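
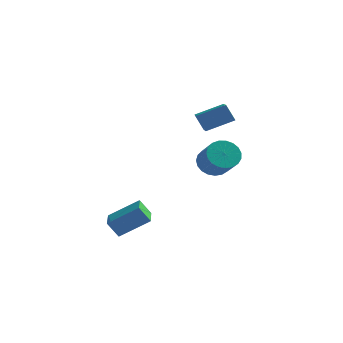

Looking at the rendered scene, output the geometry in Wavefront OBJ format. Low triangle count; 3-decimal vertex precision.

v -4.04 -1.653 -4.315
v -4.7 -1.764 -3.319
v -4.521 -0.156 -4.467
v -5.18 -0.267 -3.47
v -2.36 -0.993 -3.13
v -3.019 -1.104 -2.133
v -2.84 0.504 -3.281
v -3.5 0.393 -2.285
v -1.175 3.416 3.636
v -0.487 1.588 4.352
v 0.3 4.251 4.351
v 0.988 2.424 5.067
v -0.568 3.236 2.593
v 0.12 1.409 3.309
v 0.907 4.072 3.308
v 1.595 2.244 4.024
v 0.144 2.881 0.233
v 0.752 3.694 0.504
v 1.703 2.571 1.738
v 1.096 1.759 1.467
v 0.422 3.728 0.789
v 1.373 2.605 2.023
v 0.045 3.615 0.977
v 0.996 2.493 2.211
v -0.315 3.376 1.037
v 0.636 2.254 2.271
v -0.596 3.051 0.958
v 0.355 1.929 2.192
v -0.749 2.697 0.753
v 0.202 1.574 1.987
v -0.747 2.374 0.459
v 0.204 1.252 1.693
v -0.591 2.14 0.125
v 0.36 1.017 1.359
v -0.308 2.033 -0.189
v 0.643 0.911 1.044
v 0.053 2.073 -0.431
v 1.004 0.951 0.803
v 0.43 2.253 -0.558
v 1.381 1.131 0.676
v 0.758 2.541 -0.549
v 1.709 1.419 0.685
v 0.979 2.889 -0.404
v 1.93 1.766 0.83
v 1.057 3.235 -0.149
v 2.008 2.112 1.085
v 0.976 3.519 0.172
v 1.927 2.397 1.406
f 2 4 1
f 5 2 1
f 1 4 3
f 3 5 1
f 2 8 4
f 6 2 5
f 6 8 2
f 4 8 3
f 7 5 3
f 3 8 7
f 7 6 5
f 8 6 7
f 10 12 9
f 13 10 9
f 9 12 11
f 11 13 9
f 10 16 12
f 14 10 13
f 14 16 10
f 12 16 11
f 15 13 11
f 11 16 15
f 15 14 13
f 16 14 15
f 18 17 21
f 18 21 19
f 19 21 22
f 19 22 20
f 21 17 23
f 21 23 22
f 22 23 24
f 22 24 20
f 23 17 25
f 23 25 24
f 24 25 26
f 24 26 20
f 25 17 27
f 25 27 26
f 26 27 28
f 26 28 20
f 27 17 29
f 27 29 28
f 28 29 30
f 28 30 20
f 29 17 31
f 29 31 30
f 30 31 32
f 30 32 20
f 31 17 33
f 31 33 32
f 32 33 34
f 32 34 20
f 33 17 35
f 33 35 34
f 34 35 36
f 34 36 20
f 35 17 37
f 35 37 36
f 36 37 38
f 36 38 20
f 37 17 39
f 37 39 38
f 38 39 40
f 38 40 20
f 39 17 41
f 39 41 40
f 40 41 42
f 40 42 20
f 41 17 43
f 41 43 42
f 42 43 44
f 42 44 20
f 43 17 45
f 43 45 44
f 44 45 46
f 44 46 20
f 45 17 47
f 45 47 46
f 46 47 48
f 46 48 20
f 47 17 18
f 47 18 48
f 48 18 19
f 48 19 20



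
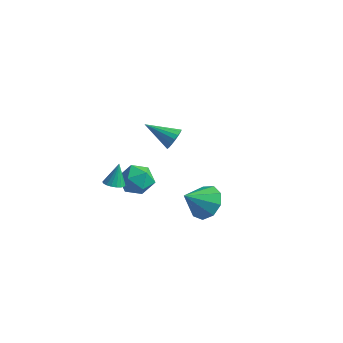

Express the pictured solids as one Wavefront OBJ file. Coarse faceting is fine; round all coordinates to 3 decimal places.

v 2.679 -2.231 -2.338
v 3.585 -2.363 -1.989
v 2.161 -3.249 -1.382
v 3.274 -1.88 -1.643
v 2.685 -1.561 -1.623
v 2.093 -1.556 -1.937
v 1.775 -1.866 -2.44
v 1.881 -2.347 -2.894
v 2.36 -2.774 -3.089
v 2.988 -2.946 -2.932
v 3.472 -2.784 -2.498
v -1.322 -3.83 -1.734
v -1.048 -3.399 -1.909
v -1.338 -3.37 -0.626
v -1.277 -3.333 -1.94
v -1.515 -3.365 -1.93
v -1.715 -3.489 -1.881
v -1.837 -3.681 -1.803
v -1.857 -3.902 -1.711
v -1.771 -4.109 -1.624
v -1.597 -4.261 -1.559
v -1.368 -4.327 -1.529
v -1.13 -4.295 -1.539
v -0.93 -4.171 -1.588
v -0.808 -3.979 -1.665
v -0.788 -3.757 -1.757
v -0.874 -3.55 -1.844
v -2.553 2.955 -3.465
v -2.197 2.525 -3.077
v -4.007 2.485 -2.655
v -2.193 2.803 -2.909
v -2.272 3.116 -2.868
v -2.415 3.393 -2.964
v -2.589 3.569 -3.175
v -2.755 3.604 -3.452
v -2.875 3.491 -3.733
v -2.921 3.255 -3.952
v -2.883 2.95 -4.06
v -2.769 2.646 -4.032
v -2.605 2.414 -3.873
v -2.43 2.305 -3.622
v -2.283 2.345 -3.334
v -0.887 -1.691 -1.811
v -0.446 -2.45 -1.487
v -1.534 -2.53 -2.893
v -1.093 -3.289 -2.569
v -1.774 -2.892 -2.064
v -1.374 -2.374 -1.396
v -0.606 -2.606 -2.984
v -0.206 -2.088 -2.316
v -0.272 -3.015 -2.212
v -0.994 -3.192 -1.643
v -0.986 -1.788 -2.737
v -1.708 -1.965 -2.168
f 2 1 4
f 2 4 3
f 4 1 5
f 4 5 3
f 5 1 6
f 5 6 3
f 6 1 7
f 6 7 3
f 7 1 8
f 7 8 3
f 8 1 9
f 8 9 3
f 9 1 10
f 9 10 3
f 10 1 11
f 10 11 3
f 11 1 2
f 11 2 3
f 13 12 15
f 13 15 14
f 15 12 16
f 15 16 14
f 16 12 17
f 16 17 14
f 17 12 18
f 17 18 14
f 18 12 19
f 18 19 14
f 19 12 20
f 19 20 14
f 20 12 21
f 20 21 14
f 21 12 22
f 21 22 14
f 22 12 23
f 22 23 14
f 23 12 24
f 23 24 14
f 24 12 25
f 24 25 14
f 25 12 26
f 25 26 14
f 26 12 27
f 26 27 14
f 27 12 13
f 27 13 14
f 29 28 31
f 29 31 30
f 31 28 32
f 31 32 30
f 32 28 33
f 32 33 30
f 33 28 34
f 33 34 30
f 34 28 35
f 34 35 30
f 35 28 36
f 35 36 30
f 36 28 37
f 36 37 30
f 37 28 38
f 37 38 30
f 38 28 39
f 38 39 30
f 39 28 40
f 39 40 30
f 40 28 41
f 40 41 30
f 41 28 42
f 41 42 30
f 42 28 29
f 42 29 30
f 43 54 48
f 43 48 44
f 43 44 50
f 43 50 53
f 43 53 54
f 44 48 52
f 48 54 47
f 54 53 45
f 53 50 49
f 50 44 51
f 46 52 47
f 46 47 45
f 46 45 49
f 46 49 51
f 46 51 52
f 47 52 48
f 45 47 54
f 49 45 53
f 51 49 50
f 52 51 44



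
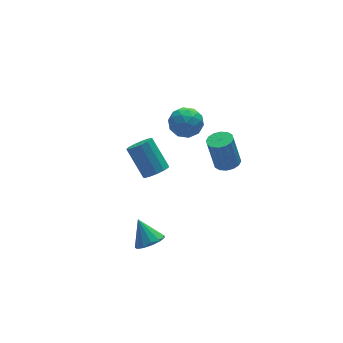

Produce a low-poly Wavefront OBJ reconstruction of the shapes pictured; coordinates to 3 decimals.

v -1.592 0.921 -3.85
v -1.216 1.532 -4.267
v -1.828 1.859 -2.69
v -1.67 1.556 -4.379
v -2.099 1.379 -4.322
v -2.367 1.056 -4.116
v -2.389 0.69 -3.825
v -2.158 0.398 -3.542
v -1.748 0.272 -3.357
v -1.288 0.352 -3.328
v -0.925 0.613 -3.465
v -0.773 0.971 -3.724
v -0.882 1.314 -4.023
v 3.072 1.674 0.186
v 3.674 1.335 0.35
v 3.371 1.647 2.117
v 2.768 1.986 1.954
v 3.772 1.686 0.304
v 3.469 1.998 2.071
v 3.682 2.034 0.227
v 3.379 2.347 1.995
v 3.429 2.285 0.139
v 3.126 2.598 1.907
v 3.08 2.373 0.064
v 2.777 2.686 1.831
v 2.729 2.273 0.022
v 2.426 2.586 1.789
v 2.469 2.013 0.023
v 2.166 2.325 1.79
v 2.371 1.662 0.069
v 2.068 1.974 1.836
v 2.461 1.313 0.145
v 2.158 1.626 1.913
v 2.714 1.062 0.233
v 2.411 1.375 2.001
v 3.063 0.974 0.309
v 2.76 1.287 2.076
v 3.414 1.074 0.351
v 3.111 1.387 2.118
v -0.136 3.327 -0.791
v 0.427 3.054 -0.396
v 0.078 4.34 0.987
v -0.484 4.613 0.591
v 0.587 3.356 -0.635
v 0.238 4.642 0.747
v 0.518 3.648 -0.925
v 0.169 4.934 0.458
v 0.241 3.838 -1.172
v -0.108 5.124 0.211
v -0.156 3.866 -1.298
v -0.504 5.152 0.085
v -0.546 3.723 -1.263
v -0.895 5.009 0.119
v -0.806 3.454 -1.079
v -1.154 4.74 0.304
v -0.853 3.145 -0.803
v -1.202 4.431 0.58
v -0.672 2.894 -0.523
v -1.021 4.179 0.859
v -0.321 2.78 -0.329
v -0.67 4.066 1.053
v 0.089 2.84 -0.281
v -0.26 4.126 1.101
v 0.875 3.628 3.222
v 1.764 3.537 3.534
v 0.816 2.123 2.946
v 1.705 2.032 3.258
v 1.01 2.245 3.864
v 1.047 3.175 4.035
v 1.533 2.485 2.445
v 1.57 3.415 2.616
v 2.171 2.83 3.054
v 1.847 2.682 3.931
v 0.733 2.978 2.549
v 0.409 2.83 3.426
v 1.325 3.715 3.402
v 1.255 1.945 3.078
v 0.847 2.071 3.434
v 1.37 2.017 3.618
v 0.903 3.502 3.697
v 1.425 3.448 3.88
v 0.983 2.689 4.074
v 1.155 2.212 2.6
v 1.677 2.158 2.783
v 1.21 3.643 2.862
v 1.733 3.589 3.046
v 1.597 2.971 2.406
v 2.086 3.245 3.303
v 2.051 2.361 3.141
v 1.951 2.627 2.663
v 1.972 3.174 2.764
v 1.896 3.158 3.819
v 1.862 2.273 3.657
v 1.453 2.399 4.013
v 1.475 2.946 4.113
v 2.135 2.743 3.537
v 0.718 3.387 2.823
v 0.684 2.502 2.661
v 1.105 2.714 2.367
v 1.127 3.261 2.467
v 0.529 3.299 3.339
v 0.494 2.415 3.177
v 0.608 2.486 3.716
v 0.629 3.033 3.817
v 0.445 2.917 2.943
f 2 1 4
f 2 4 3
f 4 1 5
f 4 5 3
f 5 1 6
f 5 6 3
f 6 1 7
f 6 7 3
f 7 1 8
f 7 8 3
f 8 1 9
f 8 9 3
f 9 1 10
f 9 10 3
f 10 1 11
f 10 11 3
f 11 1 12
f 11 12 3
f 12 1 13
f 12 13 3
f 13 1 2
f 13 2 3
f 15 14 18
f 15 18 16
f 16 18 19
f 16 19 17
f 18 14 20
f 18 20 19
f 19 20 21
f 19 21 17
f 20 14 22
f 20 22 21
f 21 22 23
f 21 23 17
f 22 14 24
f 22 24 23
f 23 24 25
f 23 25 17
f 24 14 26
f 24 26 25
f 25 26 27
f 25 27 17
f 26 14 28
f 26 28 27
f 27 28 29
f 27 29 17
f 28 14 30
f 28 30 29
f 29 30 31
f 29 31 17
f 30 14 32
f 30 32 31
f 31 32 33
f 31 33 17
f 32 14 34
f 32 34 33
f 33 34 35
f 33 35 17
f 34 14 36
f 34 36 35
f 35 36 37
f 35 37 17
f 36 14 38
f 36 38 37
f 37 38 39
f 37 39 17
f 38 14 15
f 38 15 39
f 39 15 16
f 39 16 17
f 41 40 44
f 41 44 42
f 42 44 45
f 42 45 43
f 44 40 46
f 44 46 45
f 45 46 47
f 45 47 43
f 46 40 48
f 46 48 47
f 47 48 49
f 47 49 43
f 48 40 50
f 48 50 49
f 49 50 51
f 49 51 43
f 50 40 52
f 50 52 51
f 51 52 53
f 51 53 43
f 52 40 54
f 52 54 53
f 53 54 55
f 53 55 43
f 54 40 56
f 54 56 55
f 55 56 57
f 55 57 43
f 56 40 58
f 56 58 57
f 57 58 59
f 57 59 43
f 58 40 60
f 58 60 59
f 59 60 61
f 59 61 43
f 60 40 62
f 60 62 61
f 61 62 63
f 61 63 43
f 62 40 41
f 62 41 63
f 63 41 42
f 63 42 43
f 64 101 80
f 101 75 104
f 80 104 69
f 101 104 80
f 64 80 76
f 80 69 81
f 76 81 65
f 80 81 76
f 64 76 85
f 76 65 86
f 85 86 71
f 76 86 85
f 64 85 97
f 85 71 100
f 97 100 74
f 85 100 97
f 64 97 101
f 97 74 105
f 101 105 75
f 97 105 101
f 65 81 92
f 81 69 95
f 92 95 73
f 81 95 92
f 69 104 82
f 104 75 103
f 82 103 68
f 104 103 82
f 75 105 102
f 105 74 98
f 102 98 66
f 105 98 102
f 74 100 99
f 100 71 87
f 99 87 70
f 100 87 99
f 71 86 91
f 86 65 88
f 91 88 72
f 86 88 91
f 67 93 79
f 93 73 94
f 79 94 68
f 93 94 79
f 67 79 77
f 79 68 78
f 77 78 66
f 79 78 77
f 67 77 84
f 77 66 83
f 84 83 70
f 77 83 84
f 67 84 89
f 84 70 90
f 89 90 72
f 84 90 89
f 67 89 93
f 89 72 96
f 93 96 73
f 89 96 93
f 68 94 82
f 94 73 95
f 82 95 69
f 94 95 82
f 66 78 102
f 78 68 103
f 102 103 75
f 78 103 102
f 70 83 99
f 83 66 98
f 99 98 74
f 83 98 99
f 72 90 91
f 90 70 87
f 91 87 71
f 90 87 91
f 73 96 92
f 96 72 88
f 92 88 65
f 96 88 92



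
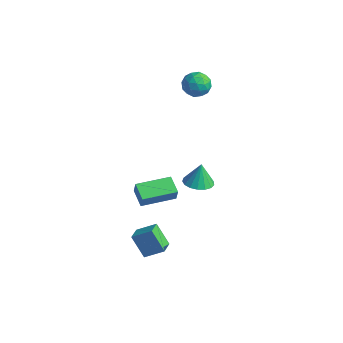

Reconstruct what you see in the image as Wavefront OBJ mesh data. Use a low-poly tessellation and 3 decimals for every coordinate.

v 2.165 -3.37 -2.994
v 2.537 -4.215 -2.696
v 3.088 -2.722 -2.308
v 3.46 -3.566 -2.01
v 3.1 -3.394 -4.23
v 3.472 -4.238 -3.932
v 4.023 -2.745 -3.544
v 4.395 -3.59 -3.246
v 0.064 4.563 4.126
v 0.564 4.47 3.378
v 0.436 3.21 4.542
v 0.936 3.117 3.794
v 1.196 3.691 4.443
v 0.966 4.527 4.186
v 0.034 3.153 3.734
v -0.196 3.989 3.477
v 0.545 3.599 3.136
v 1.263 3.931 3.574
v -0.263 3.749 4.346
v 0.455 4.081 4.784
v 0.282 4.635 3.715
v 0.718 3.045 4.205
v 0.871 3.382 4.586
v 1.165 3.327 4.147
v 0.518 4.668 4.19
v 0.811 4.614 3.751
v 1.183 4.156 4.377
v 0.189 3.066 4.169
v 0.482 3.012 3.73
v -0.165 4.353 3.773
v 0.129 4.298 3.334
v -0.183 3.524 3.543
v 0.564 4.068 3.133
v 0.783 3.273 3.378
v 0.253 3.295 3.343
v 0.118 3.786 3.192
v 0.986 4.264 3.391
v 1.205 3.469 3.636
v 1.357 3.806 4.017
v 1.222 4.297 3.866
v 0.975 3.752 3.249
v -0.205 4.211 4.284
v 0.014 3.416 4.529
v -0.222 3.383 4.054
v -0.357 3.874 3.903
v 0.217 4.407 4.542
v 0.436 3.612 4.787
v 0.882 3.894 4.728
v 0.747 4.385 4.577
v 0.025 3.928 4.671
v 2.624 1.474 -2.109
v 3.15 0.756 -1.877
v 2.536 1.846 -0.751
v 3.44 1.08 -1.947
v 3.543 1.495 -2.054
v 3.435 1.905 -2.173
v 3.142 2.216 -2.278
v 2.73 2.357 -2.344
v 2.294 2.297 -2.355
v 1.934 2.047 -2.311
v 1.732 1.667 -2.22
v 1.734 1.242 -2.103
v 1.941 0.871 -1.988
v 2.304 0.637 -1.9
v 2.74 0.596 -1.861
v 2.657 -4.07 1.63
v 2.838 -4.139 2.417
v 3.654 -2.303 1.555
v 3.835 -2.372 2.342
v 3.625 -4.628 1.358
v 3.806 -4.697 2.145
v 4.622 -2.861 1.283
v 4.803 -2.93 2.07
f 2 4 1
f 5 2 1
f 1 4 3
f 3 5 1
f 2 8 4
f 6 2 5
f 6 8 2
f 4 8 3
f 7 5 3
f 3 8 7
f 7 6 5
f 8 6 7
f 9 46 25
f 46 20 49
f 25 49 14
f 46 49 25
f 9 25 21
f 25 14 26
f 21 26 10
f 25 26 21
f 9 21 30
f 21 10 31
f 30 31 16
f 21 31 30
f 9 30 42
f 30 16 45
f 42 45 19
f 30 45 42
f 9 42 46
f 42 19 50
f 46 50 20
f 42 50 46
f 10 26 37
f 26 14 40
f 37 40 18
f 26 40 37
f 14 49 27
f 49 20 48
f 27 48 13
f 49 48 27
f 20 50 47
f 50 19 43
f 47 43 11
f 50 43 47
f 19 45 44
f 45 16 32
f 44 32 15
f 45 32 44
f 16 31 36
f 31 10 33
f 36 33 17
f 31 33 36
f 12 38 24
f 38 18 39
f 24 39 13
f 38 39 24
f 12 24 22
f 24 13 23
f 22 23 11
f 24 23 22
f 12 22 29
f 22 11 28
f 29 28 15
f 22 28 29
f 12 29 34
f 29 15 35
f 34 35 17
f 29 35 34
f 12 34 38
f 34 17 41
f 38 41 18
f 34 41 38
f 13 39 27
f 39 18 40
f 27 40 14
f 39 40 27
f 11 23 47
f 23 13 48
f 47 48 20
f 23 48 47
f 15 28 44
f 28 11 43
f 44 43 19
f 28 43 44
f 17 35 36
f 35 15 32
f 36 32 16
f 35 32 36
f 18 41 37
f 41 17 33
f 37 33 10
f 41 33 37
f 52 51 54
f 52 54 53
f 54 51 55
f 54 55 53
f 55 51 56
f 55 56 53
f 56 51 57
f 56 57 53
f 57 51 58
f 57 58 53
f 58 51 59
f 58 59 53
f 59 51 60
f 59 60 53
f 60 51 61
f 60 61 53
f 61 51 62
f 61 62 53
f 62 51 63
f 62 63 53
f 63 51 64
f 63 64 53
f 64 51 65
f 64 65 53
f 65 51 52
f 65 52 53
f 67 69 66
f 70 67 66
f 66 69 68
f 68 70 66
f 67 73 69
f 71 67 70
f 71 73 67
f 69 73 68
f 72 70 68
f 68 73 72
f 72 71 70
f 73 71 72



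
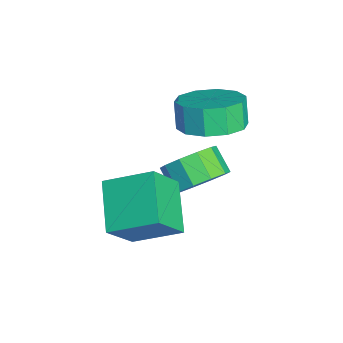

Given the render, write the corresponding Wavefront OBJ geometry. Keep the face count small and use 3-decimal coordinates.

v -2.615 -0.079 -0.878
v -2.079 0.115 -0.118
v -2.83 -0.227 0.498
v -3.365 -0.421 -0.262
v -2.398 0.592 -0.241
v -3.149 0.25 0.375
v -2.8 0.813 -0.608
v -3.551 0.471 0.008
v -3.131 0.693 -1.078
v -3.882 0.351 -0.462
v -3.265 0.278 -1.472
v -4.015 -0.064 -0.856
v -3.15 -0.273 -1.638
v -3.901 -0.615 -1.022
v -2.831 -0.75 -1.515
v -3.582 -1.092 -0.899
v -2.429 -0.971 -1.148
v -3.18 -1.313 -0.532
v -2.098 -0.851 -0.678
v -2.849 -1.193 -0.062
v -1.965 -0.436 -0.284
v -2.715 -0.778 0.332
v -2.914 0.246 1.684
v -2.331 1.121 1.971
v -2.763 1.109 2.884
v -3.346 0.234 2.596
v -2.909 1.336 1.7
v -3.341 1.324 2.613
v -3.489 1.135 1.423
v -3.921 1.122 2.336
v -3.849 0.594 1.245
v -4.282 0.582 2.158
v -3.852 -0.08 1.235
v -4.285 -0.092 2.148
v -3.497 -0.629 1.396
v -3.929 -0.641 2.309
v -2.919 -0.844 1.667
v -3.351 -0.856 2.58
v -2.339 -0.642 1.944
v -2.771 -0.655 2.857
v -1.978 -0.102 2.122
v -2.411 -0.114 3.035
v -1.975 0.572 2.132
v -2.408 0.56 3.045
v -2.722 -2.35 -1.134
v -2.309 -0.842 -0.394
v -1.083 -2.391 -1.968
v -0.669 -0.883 -1.228
v -2.071 -3.177 0.188
v -1.657 -1.669 0.928
v -0.431 -3.218 -0.646
v -0.018 -1.71 0.094
f 2 1 5
f 2 5 3
f 3 5 6
f 3 6 4
f 5 1 7
f 5 7 6
f 6 7 8
f 6 8 4
f 7 1 9
f 7 9 8
f 8 9 10
f 8 10 4
f 9 1 11
f 9 11 10
f 10 11 12
f 10 12 4
f 11 1 13
f 11 13 12
f 12 13 14
f 12 14 4
f 13 1 15
f 13 15 14
f 14 15 16
f 14 16 4
f 15 1 17
f 15 17 16
f 16 17 18
f 16 18 4
f 17 1 19
f 17 19 18
f 18 19 20
f 18 20 4
f 19 1 21
f 19 21 20
f 20 21 22
f 20 22 4
f 21 1 2
f 21 2 22
f 22 2 3
f 22 3 4
f 24 23 27
f 24 27 25
f 25 27 28
f 25 28 26
f 27 23 29
f 27 29 28
f 28 29 30
f 28 30 26
f 29 23 31
f 29 31 30
f 30 31 32
f 30 32 26
f 31 23 33
f 31 33 32
f 32 33 34
f 32 34 26
f 33 23 35
f 33 35 34
f 34 35 36
f 34 36 26
f 35 23 37
f 35 37 36
f 36 37 38
f 36 38 26
f 37 23 39
f 37 39 38
f 38 39 40
f 38 40 26
f 39 23 41
f 39 41 40
f 40 41 42
f 40 42 26
f 41 23 43
f 41 43 42
f 42 43 44
f 42 44 26
f 43 23 24
f 43 24 44
f 44 24 25
f 44 25 26
f 46 48 45
f 49 46 45
f 45 48 47
f 47 49 45
f 46 52 48
f 50 46 49
f 50 52 46
f 48 52 47
f 51 49 47
f 47 52 51
f 51 50 49
f 52 50 51



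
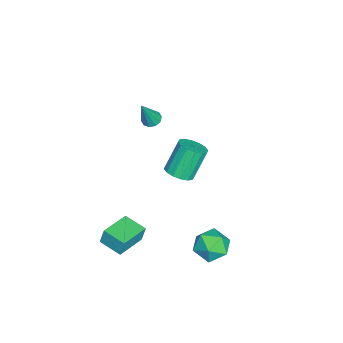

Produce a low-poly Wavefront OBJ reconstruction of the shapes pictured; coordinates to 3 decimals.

v 2.464 -3.153 -3.759
v 2.419 -2.927 -2.765
v 3.087 -1.914 -4.013
v 3.043 -1.688 -3.019
v 4.157 -3.952 -3.501
v 4.113 -3.726 -2.507
v 4.781 -2.713 -3.755
v 4.736 -2.487 -2.761
v -0.93 -2.159 2.795
v -0.472 -1.829 2.665
v -0.15 -2.541 4.585
v -0.72 -1.619 2.818
v -1.048 -1.617 2.962
v -1.331 -1.821 3.042
v -1.461 -2.155 3.027
v -1.389 -2.49 2.924
v -1.141 -2.699 2.772
v -0.812 -2.702 2.628
v -0.529 -2.498 2.548
v -0.399 -2.164 2.562
v -2.355 -0.923 -3.257
v -1.699 -0.297 -3.179
v -2.529 0.349 -1.385
v -3.185 -0.277 -1.463
v -2.045 -0.082 -3.416
v -2.875 0.564 -1.622
v -2.473 -0.093 -3.611
v -3.304 0.553 -1.817
v -2.87 -0.326 -3.711
v -3.701 0.32 -1.917
v -3.129 -0.719 -3.689
v -3.96 -0.073 -1.895
v -3.181 -1.167 -3.552
v -4.011 -0.52 -1.757
v -3.011 -1.549 -3.335
v -3.841 -0.903 -1.541
v -2.665 -1.764 -3.098
v -3.495 -1.118 -1.304
v -2.236 -1.753 -2.903
v -3.067 -1.107 -1.109
v -1.839 -1.52 -2.803
v -2.67 -0.874 -1.009
v -1.58 -1.127 -2.825
v -2.411 -0.481 -1.031
v -1.529 -0.68 -2.963
v -2.359 -0.033 -1.168
v 2.731 2.835 -3.471
v 3.363 2.487 -2.608
v 3.237 1.373 -4.432
v 3.869 1.025 -3.569
v 2.747 1.014 -3.484
v 2.435 1.918 -2.891
v 4.165 1.942 -4.149
v 3.853 2.846 -3.556
v 4.25 1.935 -3.028
v 3.374 1.362 -2.616
v 3.226 2.498 -4.424
v 2.35 1.925 -4.012
f 2 4 1
f 5 2 1
f 1 4 3
f 3 5 1
f 2 8 4
f 6 2 5
f 6 8 2
f 4 8 3
f 7 5 3
f 3 8 7
f 7 6 5
f 8 6 7
f 10 9 12
f 10 12 11
f 12 9 13
f 12 13 11
f 13 9 14
f 13 14 11
f 14 9 15
f 14 15 11
f 15 9 16
f 15 16 11
f 16 9 17
f 16 17 11
f 17 9 18
f 17 18 11
f 18 9 19
f 18 19 11
f 19 9 20
f 19 20 11
f 20 9 10
f 20 10 11
f 22 21 25
f 22 25 23
f 23 25 26
f 23 26 24
f 25 21 27
f 25 27 26
f 26 27 28
f 26 28 24
f 27 21 29
f 27 29 28
f 28 29 30
f 28 30 24
f 29 21 31
f 29 31 30
f 30 31 32
f 30 32 24
f 31 21 33
f 31 33 32
f 32 33 34
f 32 34 24
f 33 21 35
f 33 35 34
f 34 35 36
f 34 36 24
f 35 21 37
f 35 37 36
f 36 37 38
f 36 38 24
f 37 21 39
f 37 39 38
f 38 39 40
f 38 40 24
f 39 21 41
f 39 41 40
f 40 41 42
f 40 42 24
f 41 21 43
f 41 43 42
f 42 43 44
f 42 44 24
f 43 21 45
f 43 45 44
f 44 45 46
f 44 46 24
f 45 21 22
f 45 22 46
f 46 22 23
f 46 23 24
f 47 58 52
f 47 52 48
f 47 48 54
f 47 54 57
f 47 57 58
f 48 52 56
f 52 58 51
f 58 57 49
f 57 54 53
f 54 48 55
f 50 56 51
f 50 51 49
f 50 49 53
f 50 53 55
f 50 55 56
f 51 56 52
f 49 51 58
f 53 49 57
f 55 53 54
f 56 55 48



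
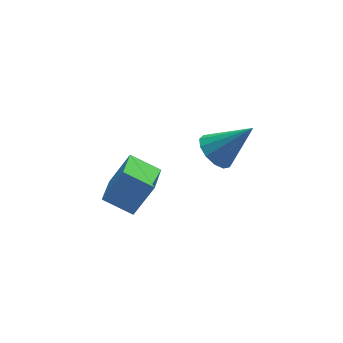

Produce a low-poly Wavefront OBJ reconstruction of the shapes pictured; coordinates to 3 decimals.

v 0.326 -2.353 -2.466
v 0.81 -1.672 -2.741
v 1.694 -2.747 -1.034
v 0.501 -1.493 -2.397
v 0.136 -1.588 -2.075
v -0.168 -1.926 -1.876
v -0.316 -2.399 -1.866
v -0.26 -2.857 -2.045
v -0.018 -3.156 -2.359
v 0.333 -3.199 -2.706
v 0.682 -2.974 -2.978
v 0.917 -2.552 -3.086
v 0.965 -2.066 -2.998
v -2.971 -3.05 -3.457
v -3.665 -4.301 -3.042
v -3.943 -2.317 -2.873
v -4.637 -3.569 -2.459
v -2.123 -3.051 -2.041
v -2.817 -4.303 -1.627
v -3.095 -2.319 -1.458
v -3.789 -3.57 -1.043
f 2 1 4
f 2 4 3
f 4 1 5
f 4 5 3
f 5 1 6
f 5 6 3
f 6 1 7
f 6 7 3
f 7 1 8
f 7 8 3
f 8 1 9
f 8 9 3
f 9 1 10
f 9 10 3
f 10 1 11
f 10 11 3
f 11 1 12
f 11 12 3
f 12 1 13
f 12 13 3
f 13 1 2
f 13 2 3
f 15 17 14
f 18 15 14
f 14 17 16
f 16 18 14
f 15 21 17
f 19 15 18
f 19 21 15
f 17 21 16
f 20 18 16
f 16 21 20
f 20 19 18
f 21 19 20



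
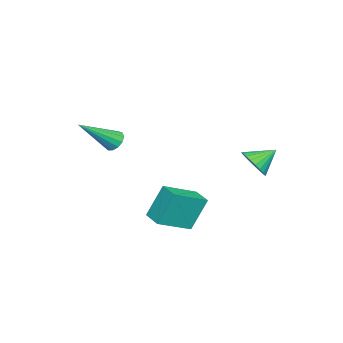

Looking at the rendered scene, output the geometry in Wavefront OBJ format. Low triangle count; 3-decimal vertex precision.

v 0.493 -2.138 2.468
v 0.785 -2.29 2.053
v 1.667 -3.162 3.672
v 0.906 -2.035 2.152
v 0.895 -1.813 2.351
v 0.757 -1.694 2.588
v 0.534 -1.716 2.786
v 0.299 -1.872 2.883
v 0.125 -2.112 2.848
v 0.068 -2.36 2.693
v 0.145 -2.538 2.466
v 0.333 -2.589 2.239
v 0.572 -2.496 2.085
v 0.517 0.608 -1.453
v 0.085 1.136 0.027
v 1.125 1.308 -1.526
v 0.693 1.837 -0.046
v 1.687 -0.337 -0.774
v 1.255 0.192 0.706
v 2.295 0.364 -0.847
v 1.863 0.892 0.633
v -2.24 2.699 0.82
v -1.643 2.77 1.301
v -2.86 3.441 1.48
v -1.587 2.991 1.105
v -1.631 3.167 0.865
v -1.767 3.272 0.619
v -1.976 3.29 0.404
v -2.225 3.218 0.251
v -2.476 3.066 0.186
v -2.691 2.859 0.217
v -2.838 2.628 0.34
v -2.894 2.407 0.536
v -2.85 2.231 0.775
v -2.713 2.126 1.021
v -2.505 2.108 1.237
v -2.256 2.18 1.389
v -2.005 2.332 1.455
v -1.79 2.539 1.424
f 2 1 4
f 2 4 3
f 4 1 5
f 4 5 3
f 5 1 6
f 5 6 3
f 6 1 7
f 6 7 3
f 7 1 8
f 7 8 3
f 8 1 9
f 8 9 3
f 9 1 10
f 9 10 3
f 10 1 11
f 10 11 3
f 11 1 12
f 11 12 3
f 12 1 13
f 12 13 3
f 13 1 2
f 13 2 3
f 15 17 14
f 18 15 14
f 14 17 16
f 16 18 14
f 15 21 17
f 19 15 18
f 19 21 15
f 17 21 16
f 20 18 16
f 16 21 20
f 20 19 18
f 21 19 20
f 23 22 25
f 23 25 24
f 25 22 26
f 25 26 24
f 26 22 27
f 26 27 24
f 27 22 28
f 27 28 24
f 28 22 29
f 28 29 24
f 29 22 30
f 29 30 24
f 30 22 31
f 30 31 24
f 31 22 32
f 31 32 24
f 32 22 33
f 32 33 24
f 33 22 34
f 33 34 24
f 34 22 35
f 34 35 24
f 35 22 36
f 35 36 24
f 36 22 37
f 36 37 24
f 37 22 38
f 37 38 24
f 38 22 39
f 38 39 24
f 39 22 23
f 39 23 24



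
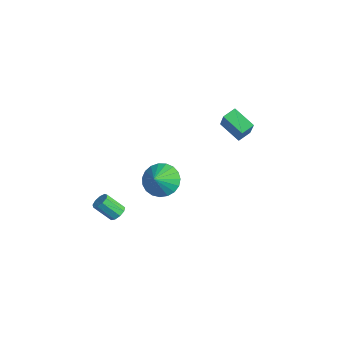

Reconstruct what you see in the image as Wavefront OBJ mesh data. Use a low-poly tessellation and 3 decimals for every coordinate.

v -4.197 3.371 0.771
v -4.358 4.122 1.086
v -3.057 3.928 0.029
v -3.218 4.679 0.343
v -3.062 3.001 2.237
v -3.223 3.752 2.551
v -1.922 3.558 1.494
v -2.083 4.309 1.809
v -3.488 -2.905 -4.061
v -3.053 -3.234 -4.129
v -3.517 -4.045 -3.167
v -3.952 -3.715 -3.099
v -2.977 -2.972 -3.87
v -3.44 -3.782 -2.909
v -3.139 -2.678 -3.701
v -3.603 -3.488 -2.74
v -3.466 -2.49 -3.7
v -3.929 -3.301 -2.739
v -3.802 -2.496 -3.868
v -4.266 -3.307 -2.907
v -3.992 -2.694 -4.126
v -4.456 -3.504 -3.165
v -3.946 -2.99 -4.353
v -4.41 -3.801 -3.392
v -3.686 -3.246 -4.444
v -4.149 -4.057 -3.483
v -3.333 -3.343 -4.355
v -3.797 -4.153 -3.394
v -2.517 -0.815 -1.315
v -1.874 0.004 -1.028
v -2.003 -1.445 -0.665
v -2.209 0.039 -0.73
v -2.596 -0.074 -0.533
v -2.97 -0.315 -0.472
v -3.265 -0.643 -0.556
v -3.431 -1 -0.771
v -3.439 -1.326 -1.081
v -3.287 -1.563 -1.431
v -3.002 -1.671 -1.76
v -2.633 -1.631 -2.013
v -2.244 -1.45 -2.145
v -1.902 -1.159 -2.134
v -1.666 -0.809 -1.98
v -1.577 -0.46 -1.712
v -1.651 -0.172 -1.375
f 2 4 1
f 5 2 1
f 1 4 3
f 3 5 1
f 2 8 4
f 6 2 5
f 6 8 2
f 4 8 3
f 7 5 3
f 3 8 7
f 7 6 5
f 8 6 7
f 10 9 13
f 10 13 11
f 11 13 14
f 11 14 12
f 13 9 15
f 13 15 14
f 14 15 16
f 14 16 12
f 15 9 17
f 15 17 16
f 16 17 18
f 16 18 12
f 17 9 19
f 17 19 18
f 18 19 20
f 18 20 12
f 19 9 21
f 19 21 20
f 20 21 22
f 20 22 12
f 21 9 23
f 21 23 22
f 22 23 24
f 22 24 12
f 23 9 25
f 23 25 24
f 24 25 26
f 24 26 12
f 25 9 27
f 25 27 26
f 26 27 28
f 26 28 12
f 27 9 10
f 27 10 28
f 28 10 11
f 28 11 12
f 30 29 32
f 30 32 31
f 32 29 33
f 32 33 31
f 33 29 34
f 33 34 31
f 34 29 35
f 34 35 31
f 35 29 36
f 35 36 31
f 36 29 37
f 36 37 31
f 37 29 38
f 37 38 31
f 38 29 39
f 38 39 31
f 39 29 40
f 39 40 31
f 40 29 41
f 40 41 31
f 41 29 42
f 41 42 31
f 42 29 43
f 42 43 31
f 43 29 44
f 43 44 31
f 44 29 45
f 44 45 31
f 45 29 30
f 45 30 31



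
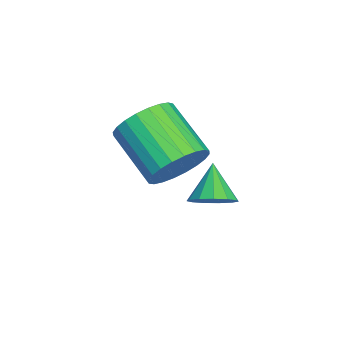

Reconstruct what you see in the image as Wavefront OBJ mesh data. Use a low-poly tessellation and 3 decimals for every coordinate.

v 3.35 2.681 1.655
v 4.018 2.51 2.46
v 2.577 1.367 3.41
v 1.91 1.539 2.605
v 3.827 2.854 2.586
v 2.386 1.712 3.536
v 3.564 3.173 2.57
v 2.123 2.03 3.52
v 3.268 3.417 2.414
v 1.827 2.274 3.364
v 2.985 3.548 2.143
v 1.544 2.405 3.093
v 2.757 3.548 1.798
v 1.316 2.405 2.748
v 2.62 3.416 1.431
v 1.179 2.273 2.381
v 2.594 3.172 1.098
v 1.153 2.029 2.048
v 2.683 2.853 0.85
v 1.242 1.71 1.8
v 2.874 2.508 0.724
v 1.433 1.366 1.674
v 3.137 2.19 0.74
v 1.696 1.047 1.69
v 3.433 1.946 0.896
v 1.992 0.803 1.846
v 3.716 1.815 1.167
v 2.275 0.672 2.117
v 3.944 1.815 1.512
v 2.503 0.672 2.462
v 4.081 1.947 1.879
v 2.64 0.804 2.829
v 4.107 2.191 2.212
v 2.666 1.048 3.162
v 2.247 3.65 -0.892
v 2.675 4.116 -0.402
v 1.213 3.61 0.052
v 2.43 4.394 -0.659
v 2.126 4.435 -0.99
v 1.861 4.227 -1.29
v 1.718 3.836 -1.463
v 1.744 3.386 -1.455
v 1.929 3.02 -1.267
v 2.215 2.854 -0.961
v 2.511 2.941 -0.633
v 2.723 3.253 -0.386
v 2.785 3.691 -0.301
f 2 1 5
f 2 5 3
f 3 5 6
f 3 6 4
f 5 1 7
f 5 7 6
f 6 7 8
f 6 8 4
f 7 1 9
f 7 9 8
f 8 9 10
f 8 10 4
f 9 1 11
f 9 11 10
f 10 11 12
f 10 12 4
f 11 1 13
f 11 13 12
f 12 13 14
f 12 14 4
f 13 1 15
f 13 15 14
f 14 15 16
f 14 16 4
f 15 1 17
f 15 17 16
f 16 17 18
f 16 18 4
f 17 1 19
f 17 19 18
f 18 19 20
f 18 20 4
f 19 1 21
f 19 21 20
f 20 21 22
f 20 22 4
f 21 1 23
f 21 23 22
f 22 23 24
f 22 24 4
f 23 1 25
f 23 25 24
f 24 25 26
f 24 26 4
f 25 1 27
f 25 27 26
f 26 27 28
f 26 28 4
f 27 1 29
f 27 29 28
f 28 29 30
f 28 30 4
f 29 1 31
f 29 31 30
f 30 31 32
f 30 32 4
f 31 1 33
f 31 33 32
f 32 33 34
f 32 34 4
f 33 1 2
f 33 2 34
f 34 2 3
f 34 3 4
f 36 35 38
f 36 38 37
f 38 35 39
f 38 39 37
f 39 35 40
f 39 40 37
f 40 35 41
f 40 41 37
f 41 35 42
f 41 42 37
f 42 35 43
f 42 43 37
f 43 35 44
f 43 44 37
f 44 35 45
f 44 45 37
f 45 35 46
f 45 46 37
f 46 35 47
f 46 47 37
f 47 35 36
f 47 36 37



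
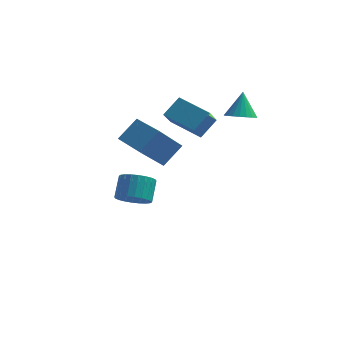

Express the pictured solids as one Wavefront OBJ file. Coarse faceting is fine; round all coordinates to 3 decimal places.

v -1.722 0.994 -3.206
v -1.002 0.698 -2.916
v -1.018 1.531 -2.025
v -1.738 1.826 -2.314
v -0.899 0.923 -3.125
v -0.915 1.756 -2.234
v -0.921 1.159 -3.346
v -0.937 1.992 -2.454
v -1.065 1.37 -3.545
v -1.081 2.202 -2.654
v -1.308 1.523 -3.693
v -1.324 2.356 -2.802
v -1.615 1.596 -3.767
v -1.631 2.429 -2.875
v -1.938 1.577 -3.755
v -1.954 2.41 -2.864
v -2.229 1.469 -3.659
v -2.244 2.302 -2.768
v -2.442 1.289 -3.495
v -2.458 2.122 -2.604
v -2.545 1.064 -3.286
v -2.561 1.897 -2.395
v -2.523 0.828 -3.066
v -2.539 1.661 -2.174
v -2.379 0.618 -2.866
v -2.395 1.45 -1.975
v -2.136 0.464 -2.718
v -2.152 1.297 -1.827
v -1.829 0.391 -2.645
v -1.845 1.224 -1.753
v -1.506 0.41 -2.656
v -1.522 1.243 -1.765
v -1.216 0.518 -2.752
v -1.231 1.351 -1.861
v 0.329 -1.642 0.666
v -0.386 -2.711 2.011
v -0.849 -0.735 0.761
v -1.564 -1.804 2.106
v 0.944 -0.936 1.554
v 0.229 -2.005 2.899
v -0.234 -0.029 1.649
v -0.949 -1.098 2.994
v 2.805 1.848 2.112
v 3.181 1.304 2.396
v 2.775 2.452 3.308
v 3.398 1.491 2.307
v 3.512 1.739 2.184
v 3.504 2.006 2.049
v 3.375 2.246 1.925
v 3.147 2.417 1.833
v 2.86 2.49 1.79
v 2.563 2.452 1.802
v 2.308 2.309 1.867
v 2.139 2.087 1.975
v 2.085 1.824 2.107
v 2.155 1.564 2.239
v 2.338 1.354 2.35
v 2.601 1.23 2.419
v 2.899 1.212 2.435
v -0.24 0.543 2.498
v 0.276 1.234 3.259
v -0.145 1.426 1.632
v 0.371 2.117 2.393
v 1.229 -0.057 2.047
v 1.745 0.634 2.808
v 1.324 0.826 1.181
v 1.84 1.517 1.942
f 2 1 5
f 2 5 3
f 3 5 6
f 3 6 4
f 5 1 7
f 5 7 6
f 6 7 8
f 6 8 4
f 7 1 9
f 7 9 8
f 8 9 10
f 8 10 4
f 9 1 11
f 9 11 10
f 10 11 12
f 10 12 4
f 11 1 13
f 11 13 12
f 12 13 14
f 12 14 4
f 13 1 15
f 13 15 14
f 14 15 16
f 14 16 4
f 15 1 17
f 15 17 16
f 16 17 18
f 16 18 4
f 17 1 19
f 17 19 18
f 18 19 20
f 18 20 4
f 19 1 21
f 19 21 20
f 20 21 22
f 20 22 4
f 21 1 23
f 21 23 22
f 22 23 24
f 22 24 4
f 23 1 25
f 23 25 24
f 24 25 26
f 24 26 4
f 25 1 27
f 25 27 26
f 26 27 28
f 26 28 4
f 27 1 29
f 27 29 28
f 28 29 30
f 28 30 4
f 29 1 31
f 29 31 30
f 30 31 32
f 30 32 4
f 31 1 33
f 31 33 32
f 32 33 34
f 32 34 4
f 33 1 2
f 33 2 34
f 34 2 3
f 34 3 4
f 36 38 35
f 39 36 35
f 35 38 37
f 37 39 35
f 36 42 38
f 40 36 39
f 40 42 36
f 38 42 37
f 41 39 37
f 37 42 41
f 41 40 39
f 42 40 41
f 44 43 46
f 44 46 45
f 46 43 47
f 46 47 45
f 47 43 48
f 47 48 45
f 48 43 49
f 48 49 45
f 49 43 50
f 49 50 45
f 50 43 51
f 50 51 45
f 51 43 52
f 51 52 45
f 52 43 53
f 52 53 45
f 53 43 54
f 53 54 45
f 54 43 55
f 54 55 45
f 55 43 56
f 55 56 45
f 56 43 57
f 56 57 45
f 57 43 58
f 57 58 45
f 58 43 59
f 58 59 45
f 59 43 44
f 59 44 45
f 61 63 60
f 64 61 60
f 60 63 62
f 62 64 60
f 61 67 63
f 65 61 64
f 65 67 61
f 63 67 62
f 66 64 62
f 62 67 66
f 66 65 64
f 67 65 66



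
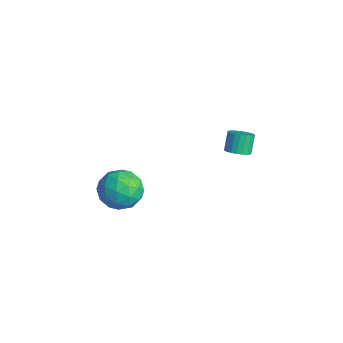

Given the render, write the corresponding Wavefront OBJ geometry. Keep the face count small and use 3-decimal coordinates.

v -1.642 2.791 0.747
v -1.135 3.195 0.804
v -1.572 3.613 1.711
v -2.078 3.209 1.653
v -1.307 3.34 0.655
v -1.743 3.758 1.561
v -1.536 3.391 0.521
v -1.973 3.809 1.428
v -1.783 3.338 0.426
v -2.22 3.756 1.333
v -2.006 3.191 0.387
v -2.443 3.609 1.293
v -2.166 2.974 0.409
v -2.603 3.392 1.316
v -2.236 2.726 0.491
v -2.672 3.144 1.398
v -2.202 2.489 0.616
v -2.639 2.907 1.523
v -2.072 2.304 0.764
v -2.508 2.722 1.671
v -1.867 2.203 0.909
v -2.304 2.621 1.816
v -1.623 2.204 1.026
v -2.06 2.622 1.933
v -1.383 2.307 1.094
v -1.819 2.725 2.001
v -1.187 2.493 1.103
v -1.624 2.911 2.01
v -1.07 2.731 1.05
v -1.507 3.149 1.957
v -1.052 2.979 0.944
v -1.488 3.397 1.851
v -3.565 -2.826 -0.124
v -2.975 -1.97 -0.677
v -1.985 -3.89 -0.083
v -1.395 -3.034 -0.636
v -1.756 -2.877 0.473
v -2.733 -2.22 0.448
v -2.227 -3.64 -1.208
v -3.204 -2.983 -1.233
v -2.148 -2.473 -1.347
v -1.857 -2.002 -0.308
v -3.103 -3.858 -0.452
v -2.812 -3.387 0.587
v -3.409 -2.305 -0.404
v -1.551 -3.555 -0.356
v -1.764 -3.463 0.296
v -1.417 -2.96 -0.029
v -3.267 -2.452 0.258
v -2.92 -1.948 -0.068
v -2.203 -2.482 0.608
v -2.04 -3.912 -0.692
v -1.693 -3.408 -1.018
v -3.543 -2.9 -0.731
v -3.196 -2.397 -1.056
v -2.757 -3.378 -1.368
v -2.576 -2.097 -1.123
v -1.647 -2.723 -1.099
v -2.136 -3.079 -1.435
v -2.71 -2.692 -1.45
v -2.405 -1.82 -0.512
v -1.476 -2.446 -0.488
v -1.689 -2.354 0.164
v -2.263 -1.967 0.149
v -1.919 -2.116 -0.906
v -3.484 -3.414 -0.272
v -2.555 -4.04 -0.248
v -2.697 -3.893 -0.909
v -3.271 -3.506 -0.924
v -3.313 -3.137 0.339
v -2.384 -3.763 0.363
v -2.25 -3.168 0.69
v -2.824 -2.781 0.675
v -3.041 -3.744 0.146
f 2 1 5
f 2 5 3
f 3 5 6
f 3 6 4
f 5 1 7
f 5 7 6
f 6 7 8
f 6 8 4
f 7 1 9
f 7 9 8
f 8 9 10
f 8 10 4
f 9 1 11
f 9 11 10
f 10 11 12
f 10 12 4
f 11 1 13
f 11 13 12
f 12 13 14
f 12 14 4
f 13 1 15
f 13 15 14
f 14 15 16
f 14 16 4
f 15 1 17
f 15 17 16
f 16 17 18
f 16 18 4
f 17 1 19
f 17 19 18
f 18 19 20
f 18 20 4
f 19 1 21
f 19 21 20
f 20 21 22
f 20 22 4
f 21 1 23
f 21 23 22
f 22 23 24
f 22 24 4
f 23 1 25
f 23 25 24
f 24 25 26
f 24 26 4
f 25 1 27
f 25 27 26
f 26 27 28
f 26 28 4
f 27 1 29
f 27 29 28
f 28 29 30
f 28 30 4
f 29 1 31
f 29 31 30
f 30 31 32
f 30 32 4
f 31 1 2
f 31 2 32
f 32 2 3
f 32 3 4
f 33 70 49
f 70 44 73
f 49 73 38
f 70 73 49
f 33 49 45
f 49 38 50
f 45 50 34
f 49 50 45
f 33 45 54
f 45 34 55
f 54 55 40
f 45 55 54
f 33 54 66
f 54 40 69
f 66 69 43
f 54 69 66
f 33 66 70
f 66 43 74
f 70 74 44
f 66 74 70
f 34 50 61
f 50 38 64
f 61 64 42
f 50 64 61
f 38 73 51
f 73 44 72
f 51 72 37
f 73 72 51
f 44 74 71
f 74 43 67
f 71 67 35
f 74 67 71
f 43 69 68
f 69 40 56
f 68 56 39
f 69 56 68
f 40 55 60
f 55 34 57
f 60 57 41
f 55 57 60
f 36 62 48
f 62 42 63
f 48 63 37
f 62 63 48
f 36 48 46
f 48 37 47
f 46 47 35
f 48 47 46
f 36 46 53
f 46 35 52
f 53 52 39
f 46 52 53
f 36 53 58
f 53 39 59
f 58 59 41
f 53 59 58
f 36 58 62
f 58 41 65
f 62 65 42
f 58 65 62
f 37 63 51
f 63 42 64
f 51 64 38
f 63 64 51
f 35 47 71
f 47 37 72
f 71 72 44
f 47 72 71
f 39 52 68
f 52 35 67
f 68 67 43
f 52 67 68
f 41 59 60
f 59 39 56
f 60 56 40
f 59 56 60
f 42 65 61
f 65 41 57
f 61 57 34
f 65 57 61



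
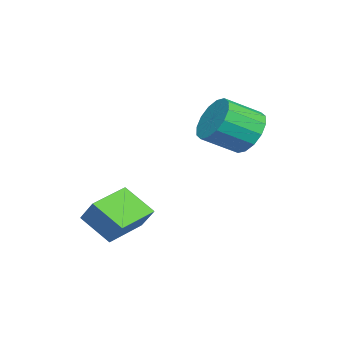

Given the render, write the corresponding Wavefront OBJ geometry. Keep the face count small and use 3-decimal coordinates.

v -3.369 4.45 -0.209
v -2.886 5.172 0.433
v -2.148 3.931 1.272
v -2.631 3.21 0.629
v -3.371 5.055 0.686
v -2.632 3.814 1.525
v -3.855 4.775 0.699
v -3.116 3.534 1.538
v -4.209 4.409 0.469
v -3.47 3.168 1.307
v -4.338 4.054 0.057
v -3.599 2.813 0.895
v -4.207 3.805 -0.427
v -3.469 2.564 0.412
v -3.852 3.729 -0.852
v -3.114 2.488 -0.013
v -3.368 3.846 -1.105
v -2.629 2.605 -0.266
v -2.884 4.126 -1.118
v -2.145 2.885 -0.279
v -2.53 4.492 -0.887
v -1.791 3.251 -0.049
v -2.401 4.847 -0.475
v -1.662 3.606 0.363
v -2.531 5.096 0.008
v -1.793 3.855 0.847
v -1.098 -0.197 -3.384
v -0.674 0.411 -2.453
v -0.732 1.017 -4.343
v -0.307 1.625 -3.412
v 0.567 -0.925 -3.668
v 0.992 -0.317 -2.737
v 0.934 0.289 -4.627
v 1.358 0.897 -3.696
f 2 1 5
f 2 5 3
f 3 5 6
f 3 6 4
f 5 1 7
f 5 7 6
f 6 7 8
f 6 8 4
f 7 1 9
f 7 9 8
f 8 9 10
f 8 10 4
f 9 1 11
f 9 11 10
f 10 11 12
f 10 12 4
f 11 1 13
f 11 13 12
f 12 13 14
f 12 14 4
f 13 1 15
f 13 15 14
f 14 15 16
f 14 16 4
f 15 1 17
f 15 17 16
f 16 17 18
f 16 18 4
f 17 1 19
f 17 19 18
f 18 19 20
f 18 20 4
f 19 1 21
f 19 21 20
f 20 21 22
f 20 22 4
f 21 1 23
f 21 23 22
f 22 23 24
f 22 24 4
f 23 1 25
f 23 25 24
f 24 25 26
f 24 26 4
f 25 1 2
f 25 2 26
f 26 2 3
f 26 3 4
f 28 30 27
f 31 28 27
f 27 30 29
f 29 31 27
f 28 34 30
f 32 28 31
f 32 34 28
f 30 34 29
f 33 31 29
f 29 34 33
f 33 32 31
f 34 32 33



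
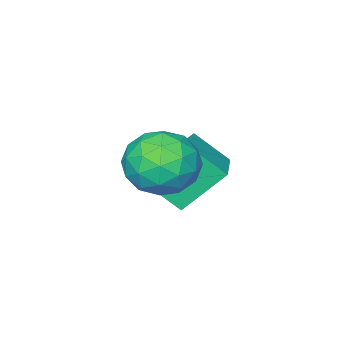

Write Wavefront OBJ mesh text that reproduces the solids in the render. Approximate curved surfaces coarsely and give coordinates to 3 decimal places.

v -2.105 -2.222 -2.533
v -1.288 -1.399 -2.741
v -1.212 -2.701 -0.919
v -0.395 -1.878 -1.127
v -1.496 -1.56 -0.853
v -2.047 -1.264 -1.851
v -0.453 -2.836 -1.809
v -1.004 -2.54 -2.807
v -0.267 -1.779 -2.293
v -0.912 -0.99 -1.702
v -1.588 -3.11 -1.958
v -2.233 -2.321 -1.367
v -1.775 -1.768 -2.779
v -0.725 -2.332 -0.881
v -1.372 -2.145 -0.721
v -0.892 -1.661 -0.843
v -2.221 -1.689 -2.256
v -1.741 -1.205 -2.377
v -1.863 -1.3 -1.268
v -0.759 -2.895 -1.283
v -0.279 -2.411 -1.404
v -1.608 -2.439 -2.817
v -1.128 -1.955 -2.939
v -0.637 -2.8 -2.392
v -0.694 -1.508 -2.637
v -0.17 -1.79 -1.689
v -0.204 -2.353 -2.09
v -0.528 -2.179 -2.676
v -1.073 -1.044 -2.29
v -0.549 -1.326 -1.342
v -1.195 -1.139 -1.181
v -1.52 -0.965 -1.767
v -0.473 -1.268 -2.027
v -1.951 -2.774 -2.318
v -1.427 -3.056 -1.37
v -0.98 -3.135 -1.893
v -1.305 -2.961 -2.479
v -2.33 -2.31 -1.971
v -1.806 -2.592 -1.023
v -1.972 -1.921 -0.984
v -2.296 -1.747 -1.57
v -2.027 -2.832 -1.633
v -4.919 -3.173 -3.735
v -4.311 -4.089 -2.758
v -3.845 -2.152 -3.446
v -3.237 -3.068 -2.47
v -3.823 -3.932 -5.13
v -3.215 -4.848 -4.154
v -2.749 -2.911 -4.842
v -2.141 -3.827 -3.865
f 1 38 17
f 38 12 41
f 17 41 6
f 38 41 17
f 1 17 13
f 17 6 18
f 13 18 2
f 17 18 13
f 1 13 22
f 13 2 23
f 22 23 8
f 13 23 22
f 1 22 34
f 22 8 37
f 34 37 11
f 22 37 34
f 1 34 38
f 34 11 42
f 38 42 12
f 34 42 38
f 2 18 29
f 18 6 32
f 29 32 10
f 18 32 29
f 6 41 19
f 41 12 40
f 19 40 5
f 41 40 19
f 12 42 39
f 42 11 35
f 39 35 3
f 42 35 39
f 11 37 36
f 37 8 24
f 36 24 7
f 37 24 36
f 8 23 28
f 23 2 25
f 28 25 9
f 23 25 28
f 4 30 16
f 30 10 31
f 16 31 5
f 30 31 16
f 4 16 14
f 16 5 15
f 14 15 3
f 16 15 14
f 4 14 21
f 14 3 20
f 21 20 7
f 14 20 21
f 4 21 26
f 21 7 27
f 26 27 9
f 21 27 26
f 4 26 30
f 26 9 33
f 30 33 10
f 26 33 30
f 5 31 19
f 31 10 32
f 19 32 6
f 31 32 19
f 3 15 39
f 15 5 40
f 39 40 12
f 15 40 39
f 7 20 36
f 20 3 35
f 36 35 11
f 20 35 36
f 9 27 28
f 27 7 24
f 28 24 8
f 27 24 28
f 10 33 29
f 33 9 25
f 29 25 2
f 33 25 29
f 44 46 43
f 47 44 43
f 43 46 45
f 45 47 43
f 44 50 46
f 48 44 47
f 48 50 44
f 46 50 45
f 49 47 45
f 45 50 49
f 49 48 47
f 50 48 49



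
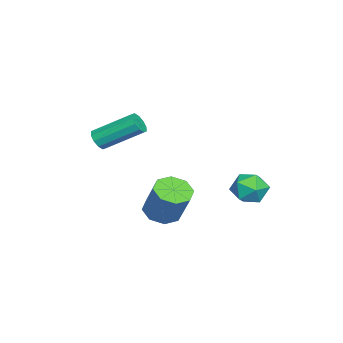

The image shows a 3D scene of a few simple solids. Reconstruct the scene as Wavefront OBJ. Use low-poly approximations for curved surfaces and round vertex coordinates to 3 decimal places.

v 1.585 -2.354 1.808
v 1.884 -2.08 1.437
v 1.674 -0.411 2.5
v 1.375 -0.686 2.872
v 1.558 -2.062 1.344
v 1.348 -0.393 2.407
v 1.242 -2.155 1.428
v 1.032 -0.486 2.491
v 1.057 -2.325 1.657
v 0.847 -0.656 2.72
v 1.074 -2.505 1.944
v 0.864 -0.837 3.007
v 1.286 -2.629 2.18
v 1.076 -0.96 3.243
v 1.612 -2.647 2.273
v 1.402 -0.978 3.336
v 1.928 -2.554 2.189
v 1.718 -0.885 3.252
v 2.113 -2.384 1.96
v 1.903 -0.715 3.023
v 2.096 -2.203 1.673
v 1.886 -0.535 2.736
v -1.538 4.157 -1.653
v -1.071 3.816 -2.362
v -1.849 2.784 -1.198
v -1.382 2.443 -1.907
v -0.939 2.871 -1.23
v -0.747 3.72 -1.512
v -2.173 2.88 -2.048
v -1.981 3.729 -2.33
v -1.463 3.027 -2.606
v -0.701 3.022 -2.1
v -2.219 3.578 -1.46
v -1.457 3.573 -0.954
v 2.94 0.658 -1.208
v 3.632 0.931 -1.598
v 4.252 1.555 -0.062
v 3.56 1.282 0.328
v 3.165 1.372 -1.589
v 3.784 1.997 -0.053
v 2.566 1.395 -1.357
v 3.185 2.019 0.179
v 2.186 0.986 -1.037
v 2.806 1.61 0.499
v 2.248 0.385 -0.818
v 2.868 1.009 0.718
v 2.716 -0.057 -0.827
v 3.335 0.568 0.709
v 3.315 -0.079 -1.059
v 3.934 0.545 0.477
v 3.694 0.33 -1.379
v 4.314 0.954 0.157
f 2 1 5
f 2 5 3
f 3 5 6
f 3 6 4
f 5 1 7
f 5 7 6
f 6 7 8
f 6 8 4
f 7 1 9
f 7 9 8
f 8 9 10
f 8 10 4
f 9 1 11
f 9 11 10
f 10 11 12
f 10 12 4
f 11 1 13
f 11 13 12
f 12 13 14
f 12 14 4
f 13 1 15
f 13 15 14
f 14 15 16
f 14 16 4
f 15 1 17
f 15 17 16
f 16 17 18
f 16 18 4
f 17 1 19
f 17 19 18
f 18 19 20
f 18 20 4
f 19 1 21
f 19 21 20
f 20 21 22
f 20 22 4
f 21 1 2
f 21 2 22
f 22 2 3
f 22 3 4
f 23 34 28
f 23 28 24
f 23 24 30
f 23 30 33
f 23 33 34
f 24 28 32
f 28 34 27
f 34 33 25
f 33 30 29
f 30 24 31
f 26 32 27
f 26 27 25
f 26 25 29
f 26 29 31
f 26 31 32
f 27 32 28
f 25 27 34
f 29 25 33
f 31 29 30
f 32 31 24
f 36 35 39
f 36 39 37
f 37 39 40
f 37 40 38
f 39 35 41
f 39 41 40
f 40 41 42
f 40 42 38
f 41 35 43
f 41 43 42
f 42 43 44
f 42 44 38
f 43 35 45
f 43 45 44
f 44 45 46
f 44 46 38
f 45 35 47
f 45 47 46
f 46 47 48
f 46 48 38
f 47 35 49
f 47 49 48
f 48 49 50
f 48 50 38
f 49 35 51
f 49 51 50
f 50 51 52
f 50 52 38
f 51 35 36
f 51 36 52
f 52 36 37
f 52 37 38



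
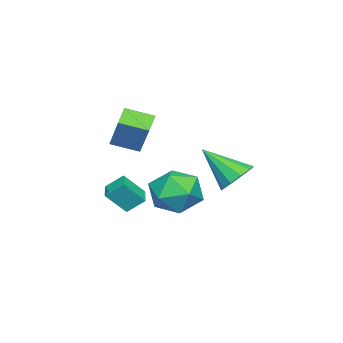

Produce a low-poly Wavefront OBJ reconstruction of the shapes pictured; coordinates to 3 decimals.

v -4.371 -1.189 0.553
v -3.513 -0.368 0.157
v -2.907 -2.532 0.943
v -2.049 -1.711 0.547
v -2.673 -1.5 1.611
v -3.577 -0.67 1.37
v -2.843 -2.23 -0.27
v -3.747 -1.4 -0.511
v -2.569 -1.012 -0.352
v -2.463 -0.561 0.811
v -3.957 -2.339 0.289
v -3.851 -1.888 1.452
v -3.96 -4.432 3.378
v -2.924 -3.561 4.97
v -4.347 -3.255 2.985
v -3.312 -2.383 4.578
v -3.168 -4.357 2.822
v -2.133 -3.485 4.415
v -3.556 -3.179 2.43
v -2.52 -2.308 4.022
v -1.826 -2.995 0.209
v -2.023 -2.275 0.845
v -1.012 -2.624 0.042
v -1.209 -1.905 0.678
v -1.311 -3.695 1.162
v -1.508 -2.976 1.798
v -0.497 -3.325 0.995
v -0.694 -2.605 1.631
v -2.077 1.631 2.114
v -1.42 2.021 2.55
v -2.083 0.129 3.466
v -1.889 2.205 2.754
v -2.43 2.171 2.713
v -2.837 1.93 2.444
v -2.953 1.575 2.049
v -2.735 1.241 1.679
v -2.266 1.056 1.475
v -1.725 1.091 1.516
v -1.318 1.332 1.785
v -1.202 1.687 2.18
f 1 12 6
f 1 6 2
f 1 2 8
f 1 8 11
f 1 11 12
f 2 6 10
f 6 12 5
f 12 11 3
f 11 8 7
f 8 2 9
f 4 10 5
f 4 5 3
f 4 3 7
f 4 7 9
f 4 9 10
f 5 10 6
f 3 5 12
f 7 3 11
f 9 7 8
f 10 9 2
f 14 16 13
f 17 14 13
f 13 16 15
f 15 17 13
f 14 20 16
f 18 14 17
f 18 20 14
f 16 20 15
f 19 17 15
f 15 20 19
f 19 18 17
f 20 18 19
f 22 24 21
f 25 22 21
f 21 24 23
f 23 25 21
f 22 28 24
f 26 22 25
f 26 28 22
f 24 28 23
f 27 25 23
f 23 28 27
f 27 26 25
f 28 26 27
f 30 29 32
f 30 32 31
f 32 29 33
f 32 33 31
f 33 29 34
f 33 34 31
f 34 29 35
f 34 35 31
f 35 29 36
f 35 36 31
f 36 29 37
f 36 37 31
f 37 29 38
f 37 38 31
f 38 29 39
f 38 39 31
f 39 29 40
f 39 40 31
f 40 29 30
f 40 30 31



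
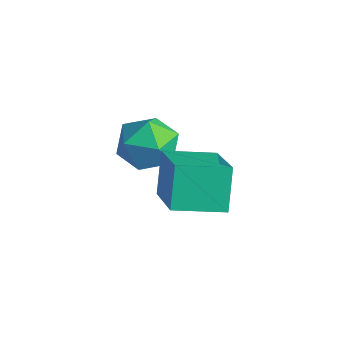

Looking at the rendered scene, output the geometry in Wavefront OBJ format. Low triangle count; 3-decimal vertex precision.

v -2.659 3.456 -0.959
v -1.693 3.476 -0.927
v -2.607 2.064 -1.673
v -1.641 2.084 -1.641
v -2.15 1.982 -0.825
v -2.183 2.842 -0.383
v -2.117 2.698 -2.217
v -2.15 3.558 -1.775
v -1.358 3.007 -1.703
v -1.378 2.565 -0.843
v -2.922 2.975 -1.757
v -2.942 2.533 -0.897
v -1.408 2.671 -0.97
v 0.164 1.902 0.099
v -0.618 3.932 -1.224
v 0.954 3.164 -0.156
v -0.894 2.116 -2.124
v 0.678 1.348 -1.056
v -0.104 3.378 -2.379
v 1.468 2.609 -1.31
f 1 12 6
f 1 6 2
f 1 2 8
f 1 8 11
f 1 11 12
f 2 6 10
f 6 12 5
f 12 11 3
f 11 8 7
f 8 2 9
f 4 10 5
f 4 5 3
f 4 3 7
f 4 7 9
f 4 9 10
f 5 10 6
f 3 5 12
f 7 3 11
f 9 7 8
f 10 9 2
f 14 16 13
f 17 14 13
f 13 16 15
f 15 17 13
f 14 20 16
f 18 14 17
f 18 20 14
f 16 20 15
f 19 17 15
f 15 20 19
f 19 18 17
f 20 18 19



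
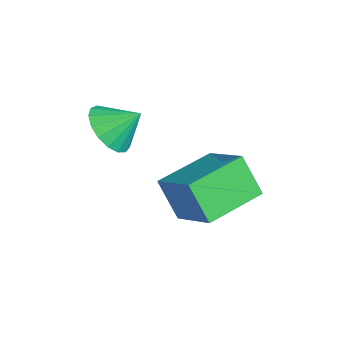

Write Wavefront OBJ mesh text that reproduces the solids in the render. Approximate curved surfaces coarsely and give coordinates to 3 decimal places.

v -1.933 -0.713 0.672
v -0.563 -0.231 1.517
v -2.677 1.021 0.891
v -1.307 1.503 1.736
v -1.333 -0.303 -0.536
v 0.037 0.179 0.309
v -2.077 1.431 -0.317
v -0.707 1.913 0.528
v -1.945 -2.018 3.157
v -1.126 -2.275 3.109
v -1.655 -1.222 3.843
v -1.161 -1.999 2.804
v -1.375 -1.728 2.581
v -1.72 -1.524 2.49
v -2.117 -1.432 2.551
v -2.474 -1.475 2.751
v -2.71 -1.642 3.044
v -2.771 -1.895 3.363
v -2.642 -2.176 3.634
v -2.354 -2.421 3.797
v -1.972 -2.574 3.812
v -1.584 -2.599 3.678
v -1.278 -2.491 3.424
f 2 4 1
f 5 2 1
f 1 4 3
f 3 5 1
f 2 8 4
f 6 2 5
f 6 8 2
f 4 8 3
f 7 5 3
f 3 8 7
f 7 6 5
f 8 6 7
f 10 9 12
f 10 12 11
f 12 9 13
f 12 13 11
f 13 9 14
f 13 14 11
f 14 9 15
f 14 15 11
f 15 9 16
f 15 16 11
f 16 9 17
f 16 17 11
f 17 9 18
f 17 18 11
f 18 9 19
f 18 19 11
f 19 9 20
f 19 20 11
f 20 9 21
f 20 21 11
f 21 9 22
f 21 22 11
f 22 9 23
f 22 23 11
f 23 9 10
f 23 10 11



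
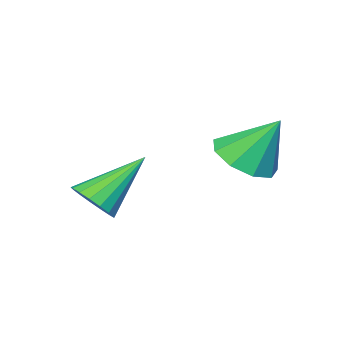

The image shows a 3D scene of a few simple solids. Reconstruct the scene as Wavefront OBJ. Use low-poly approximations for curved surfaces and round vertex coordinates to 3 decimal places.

v 1.886 2.546 0.324
v 2.581 2.796 0.367
v 1.594 3.174 1.376
v 2.297 3.117 0.097
v 1.822 3.17 -0.067
v 1.376 2.931 -0.048
v 1.169 2.512 0.145
v 1.297 2.108 0.422
v 1.701 1.909 0.653
v 2.191 2.008 0.73
v 2.539 2.358 0.617
v 3.968 0.5 -0.858
v 4.288 0.291 -0.435
v 2.872 0.84 0.138
v 4.359 0.554 -0.447
v 4.341 0.805 -0.552
v 4.237 0.986 -0.728
v 4.072 1.056 -0.933
v 3.883 0.999 -1.122
v 3.714 0.827 -1.25
v 3.603 0.581 -1.288
v 3.575 0.316 -1.228
v 3.638 0.094 -1.083
v 3.777 -0.036 -0.887
v 3.959 -0.042 -0.684
v 4.143 0.076 -0.521
f 2 1 4
f 2 4 3
f 4 1 5
f 4 5 3
f 5 1 6
f 5 6 3
f 6 1 7
f 6 7 3
f 7 1 8
f 7 8 3
f 8 1 9
f 8 9 3
f 9 1 10
f 9 10 3
f 10 1 11
f 10 11 3
f 11 1 2
f 11 2 3
f 13 12 15
f 13 15 14
f 15 12 16
f 15 16 14
f 16 12 17
f 16 17 14
f 17 12 18
f 17 18 14
f 18 12 19
f 18 19 14
f 19 12 20
f 19 20 14
f 20 12 21
f 20 21 14
f 21 12 22
f 21 22 14
f 22 12 23
f 22 23 14
f 23 12 24
f 23 24 14
f 24 12 25
f 24 25 14
f 25 12 26
f 25 26 14
f 26 12 13
f 26 13 14



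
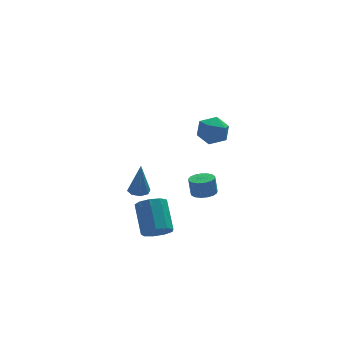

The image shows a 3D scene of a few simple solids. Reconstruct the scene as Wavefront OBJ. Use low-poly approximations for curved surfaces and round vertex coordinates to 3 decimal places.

v 0.672 -2.285 2.932
v 1.293 -2.998 2.928
v -0.473 -3.282 2.732
v 0.148 -3.995 2.728
v -0.017 -3.517 3.527
v 0.691 -2.901 3.651
v 0.129 -3.379 2.009
v 0.837 -2.763 2.133
v 0.958 -3.675 2.357
v 0.868 -3.76 3.295
v -0.048 -2.52 2.365
v -0.138 -2.605 3.303
v -2.511 -3.118 -4.371
v -2.017 -2.687 -4.928
v -1.935 -1.151 -3.666
v -2.429 -1.582 -3.109
v -2.585 -2.572 -5.031
v -2.502 -1.036 -3.769
v -3.118 -2.712 -4.826
v -3.035 -1.176 -3.564
v -3.367 -3.042 -4.408
v -3.285 -1.506 -3.146
v -3.216 -3.408 -3.972
v -3.134 -1.872 -2.71
v -2.735 -3.638 -3.724
v -2.653 -2.102 -2.461
v -2.15 -3.625 -3.778
v -2.067 -2.089 -2.516
v -1.733 -3.375 -4.11
v -1.651 -1.838 -2.847
v -1.681 -3.004 -4.564
v -1.598 -1.468 -3.302
v 0.404 -1.73 -2.762
v 0.979 -2.131 -2.65
v 0.891 -1.972 -1.626
v 0.316 -1.57 -1.738
v 1.105 -1.818 -2.688
v 1.017 -1.659 -1.664
v 1.07 -1.484 -2.743
v 0.982 -1.325 -1.719
v 0.883 -1.207 -2.802
v 0.795 -1.048 -1.778
v 0.586 -1.049 -2.852
v 0.498 -0.89 -1.828
v 0.247 -1.047 -2.881
v 0.159 -0.888 -1.857
v -0.055 -1.202 -2.883
v -0.143 -1.043 -1.859
v -0.253 -1.477 -2.858
v -0.341 -1.318 -1.834
v -0.3 -1.81 -2.81
v -0.388 -1.651 -1.786
v -0.186 -2.125 -2.751
v -0.274 -1.966 -1.727
v 0.064 -2.349 -2.695
v -0.024 -2.19 -1.671
v 0.391 -2.431 -2.654
v 0.303 -2.272 -1.63
v 0.721 -2.353 -2.638
v 0.633 -2.193 -1.614
v -2.54 0.487 -3.471
v -2.052 0.869 -3.47
v -2.44 0.353 -1.489
v -2.465 1.101 -3.434
v -2.921 0.973 -3.419
v -3.155 0.56 -3.436
v -3.028 0.104 -3.473
v -2.615 -0.127 -3.509
v -2.159 0.001 -3.524
v -1.925 0.414 -3.507
f 1 12 6
f 1 6 2
f 1 2 8
f 1 8 11
f 1 11 12
f 2 6 10
f 6 12 5
f 12 11 3
f 11 8 7
f 8 2 9
f 4 10 5
f 4 5 3
f 4 3 7
f 4 7 9
f 4 9 10
f 5 10 6
f 3 5 12
f 7 3 11
f 9 7 8
f 10 9 2
f 14 13 17
f 14 17 15
f 15 17 18
f 15 18 16
f 17 13 19
f 17 19 18
f 18 19 20
f 18 20 16
f 19 13 21
f 19 21 20
f 20 21 22
f 20 22 16
f 21 13 23
f 21 23 22
f 22 23 24
f 22 24 16
f 23 13 25
f 23 25 24
f 24 25 26
f 24 26 16
f 25 13 27
f 25 27 26
f 26 27 28
f 26 28 16
f 27 13 29
f 27 29 28
f 28 29 30
f 28 30 16
f 29 13 31
f 29 31 30
f 30 31 32
f 30 32 16
f 31 13 14
f 31 14 32
f 32 14 15
f 32 15 16
f 34 33 37
f 34 37 35
f 35 37 38
f 35 38 36
f 37 33 39
f 37 39 38
f 38 39 40
f 38 40 36
f 39 33 41
f 39 41 40
f 40 41 42
f 40 42 36
f 41 33 43
f 41 43 42
f 42 43 44
f 42 44 36
f 43 33 45
f 43 45 44
f 44 45 46
f 44 46 36
f 45 33 47
f 45 47 46
f 46 47 48
f 46 48 36
f 47 33 49
f 47 49 48
f 48 49 50
f 48 50 36
f 49 33 51
f 49 51 50
f 50 51 52
f 50 52 36
f 51 33 53
f 51 53 52
f 52 53 54
f 52 54 36
f 53 33 55
f 53 55 54
f 54 55 56
f 54 56 36
f 55 33 57
f 55 57 56
f 56 57 58
f 56 58 36
f 57 33 59
f 57 59 58
f 58 59 60
f 58 60 36
f 59 33 34
f 59 34 60
f 60 34 35
f 60 35 36
f 62 61 64
f 62 64 63
f 64 61 65
f 64 65 63
f 65 61 66
f 65 66 63
f 66 61 67
f 66 67 63
f 67 61 68
f 67 68 63
f 68 61 69
f 68 69 63
f 69 61 70
f 69 70 63
f 70 61 62
f 70 62 63



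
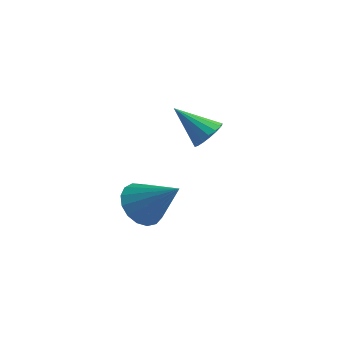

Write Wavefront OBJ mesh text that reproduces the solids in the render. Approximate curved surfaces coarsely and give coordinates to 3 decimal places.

v -0.524 -1.54 -2.045
v 0.111 -1.13 -2.789
v 1.084 -1.4 -0.595
v -0.111 -0.724 -2.581
v -0.428 -0.504 -2.251
v -0.767 -0.522 -1.874
v -1.05 -0.773 -1.536
v -1.213 -1.2 -1.315
v -1.217 -1.704 -1.261
v -1.063 -2.171 -1.387
v -0.786 -2.493 -1.663
v -0.448 -2.597 -2.027
v -0.128 -2.459 -2.396
v 0.102 -2.11 -2.684
v 0.188 -1.63 -2.826
v -0.549 3.104 -0.651
v -0.2 3.586 -0.117
v -1.971 2.756 0.591
v -0.43 3.82 -0.315
v -0.688 3.889 -0.59
v -0.913 3.779 -0.879
v -1.055 3.513 -1.116
v -1.081 3.154 -1.246
v -0.986 2.784 -1.24
v -0.79 2.486 -1.099
v -0.539 2.33 -0.856
v -0.29 2.352 -0.565
v -0.101 2.545 -0.295
v -0.014 2.867 -0.106
v -0.05 3.242 -0.042
f 2 1 4
f 2 4 3
f 4 1 5
f 4 5 3
f 5 1 6
f 5 6 3
f 6 1 7
f 6 7 3
f 7 1 8
f 7 8 3
f 8 1 9
f 8 9 3
f 9 1 10
f 9 10 3
f 10 1 11
f 10 11 3
f 11 1 12
f 11 12 3
f 12 1 13
f 12 13 3
f 13 1 14
f 13 14 3
f 14 1 15
f 14 15 3
f 15 1 2
f 15 2 3
f 17 16 19
f 17 19 18
f 19 16 20
f 19 20 18
f 20 16 21
f 20 21 18
f 21 16 22
f 21 22 18
f 22 16 23
f 22 23 18
f 23 16 24
f 23 24 18
f 24 16 25
f 24 25 18
f 25 16 26
f 25 26 18
f 26 16 27
f 26 27 18
f 27 16 28
f 27 28 18
f 28 16 29
f 28 29 18
f 29 16 30
f 29 30 18
f 30 16 17
f 30 17 18



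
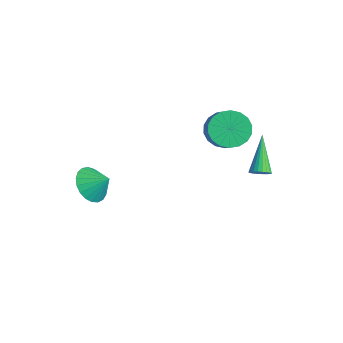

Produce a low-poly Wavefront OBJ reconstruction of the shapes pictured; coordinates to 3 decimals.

v 0.101 3.803 2.941
v 0.644 4.603 2.685
v 1.801 4.157 3.743
v 1.259 3.357 3.999
v 0.395 4.756 3.021
v 1.553 4.309 4.079
v 0.088 4.719 3.342
v 1.246 4.273 4.399
v -0.216 4.502 3.583
v 0.942 4.055 4.64
v -0.457 4.145 3.697
v 0.7 3.699 4.754
v -0.588 3.722 3.661
v 0.569 3.275 4.719
v -0.582 3.314 3.483
v 0.575 2.868 4.54
v -0.441 3.003 3.197
v 0.716 2.557 4.255
v -0.193 2.851 2.861
v 0.965 2.404 3.919
v 0.114 2.887 2.541
v 1.272 2.441 3.598
v 0.418 3.105 2.3
v 1.576 2.658 3.357
v 0.66 3.461 2.186
v 1.817 3.015 3.243
v 0.791 3.885 2.221
v 1.948 3.438 3.279
v 0.785 4.292 2.4
v 1.942 3.846 3.457
v 3.727 3.434 2.767
v 3.959 3.17 3.138
v 2.493 4.266 4.133
v 4.068 3.336 3.135
v 4.125 3.518 3.076
v 4.121 3.686 2.97
v 4.058 3.816 2.833
v 3.944 3.888 2.687
v 3.798 3.891 2.552
v 3.64 3.824 2.451
v 3.496 3.698 2.397
v 3.387 3.531 2.4
v 3.33 3.35 2.459
v 3.333 3.181 2.565
v 3.396 3.051 2.702
v 3.51 2.979 2.848
v 3.657 2.977 2.983
v 3.814 3.044 3.084
v -2.539 -1.672 -0.713
v -2.013 -2.513 -0.522
v -1.861 -1.088 -0.007
v -1.807 -2.354 -0.852
v -1.728 -2.077 -1.157
v -1.789 -1.731 -1.386
v -1.979 -1.374 -1.499
v -2.267 -1.068 -1.475
v -2.601 -0.867 -1.32
v -2.925 -0.806 -1.059
v -3.182 -0.894 -0.739
v -3.328 -1.116 -0.414
v -3.338 -1.435 -0.141
v -3.209 -1.795 0.033
v -2.965 -2.134 0.079
v -2.647 -2.392 -0.013
v -2.31 -2.527 -0.225
f 2 1 5
f 2 5 3
f 3 5 6
f 3 6 4
f 5 1 7
f 5 7 6
f 6 7 8
f 6 8 4
f 7 1 9
f 7 9 8
f 8 9 10
f 8 10 4
f 9 1 11
f 9 11 10
f 10 11 12
f 10 12 4
f 11 1 13
f 11 13 12
f 12 13 14
f 12 14 4
f 13 1 15
f 13 15 14
f 14 15 16
f 14 16 4
f 15 1 17
f 15 17 16
f 16 17 18
f 16 18 4
f 17 1 19
f 17 19 18
f 18 19 20
f 18 20 4
f 19 1 21
f 19 21 20
f 20 21 22
f 20 22 4
f 21 1 23
f 21 23 22
f 22 23 24
f 22 24 4
f 23 1 25
f 23 25 24
f 24 25 26
f 24 26 4
f 25 1 27
f 25 27 26
f 26 27 28
f 26 28 4
f 27 1 29
f 27 29 28
f 28 29 30
f 28 30 4
f 29 1 2
f 29 2 30
f 30 2 3
f 30 3 4
f 32 31 34
f 32 34 33
f 34 31 35
f 34 35 33
f 35 31 36
f 35 36 33
f 36 31 37
f 36 37 33
f 37 31 38
f 37 38 33
f 38 31 39
f 38 39 33
f 39 31 40
f 39 40 33
f 40 31 41
f 40 41 33
f 41 31 42
f 41 42 33
f 42 31 43
f 42 43 33
f 43 31 44
f 43 44 33
f 44 31 45
f 44 45 33
f 45 31 46
f 45 46 33
f 46 31 47
f 46 47 33
f 47 31 48
f 47 48 33
f 48 31 32
f 48 32 33
f 50 49 52
f 50 52 51
f 52 49 53
f 52 53 51
f 53 49 54
f 53 54 51
f 54 49 55
f 54 55 51
f 55 49 56
f 55 56 51
f 56 49 57
f 56 57 51
f 57 49 58
f 57 58 51
f 58 49 59
f 58 59 51
f 59 49 60
f 59 60 51
f 60 49 61
f 60 61 51
f 61 49 62
f 61 62 51
f 62 49 63
f 62 63 51
f 63 49 64
f 63 64 51
f 64 49 65
f 64 65 51
f 65 49 50
f 65 50 51



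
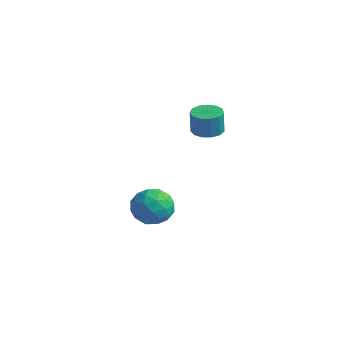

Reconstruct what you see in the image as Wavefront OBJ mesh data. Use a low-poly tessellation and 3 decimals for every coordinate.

v 0.205 1.698 3.319
v 0.916 1.258 3.238
v 0.986 1.123 4.579
v 0.275 1.562 4.661
v 1.044 1.712 3.277
v 1.114 1.577 4.618
v 0.905 2.161 3.33
v 0.975 2.026 4.671
v 0.545 2.464 3.379
v 0.614 2.328 4.72
v 0.076 2.523 3.409
v 0.146 2.388 4.751
v -0.352 2.32 3.411
v -0.282 2.185 4.752
v -0.603 1.919 3.384
v -0.533 1.784 4.725
v -0.597 1.449 3.336
v -0.527 1.313 4.677
v -0.337 1.057 3.283
v -0.267 0.922 4.624
v 0.095 0.868 3.241
v 0.165 0.733 4.583
v 0.563 0.943 3.225
v 0.632 0.808 4.566
v -2.468 1.014 -3.179
v -1.306 0.868 -2.838
v -2.974 -0.588 -2.142
v -1.812 -0.734 -1.801
v -2.458 0.21 -1.377
v -2.145 1.199 -2.017
v -2.135 -0.919 -2.963
v -1.822 0.07 -3.603
v -1.1 -0.327 -2.705
v -1.3 0.371 -1.724
v -2.98 -0.091 -3.256
v -3.18 0.607 -2.275
v -1.843 1.081 -3.099
v -2.437 -0.801 -1.881
v -2.817 -0.247 -1.631
v -2.134 -0.333 -1.431
v -2.336 1.276 -2.617
v -1.653 1.19 -2.417
v -2.33 0.804 -1.558
v -2.627 -0.91 -2.563
v -1.944 -0.996 -2.363
v -2.146 0.613 -3.549
v -1.463 0.527 -3.349
v -1.95 -0.524 -3.422
v -1.039 0.293 -2.821
v -1.336 -0.648 -2.211
v -1.526 -0.757 -2.894
v -1.342 -0.175 -3.271
v -1.156 0.703 -2.245
v -1.453 -0.238 -1.635
v -1.833 0.317 -1.385
v -1.649 0.898 -1.762
v -1.035 0.001 -2.166
v -2.827 0.518 -3.345
v -3.124 -0.423 -2.735
v -2.631 -0.618 -3.218
v -2.447 -0.037 -3.595
v -2.944 0.928 -2.769
v -3.241 -0.013 -2.159
v -2.938 0.455 -1.709
v -2.754 1.037 -2.086
v -3.245 0.279 -2.814
f 2 1 5
f 2 5 3
f 3 5 6
f 3 6 4
f 5 1 7
f 5 7 6
f 6 7 8
f 6 8 4
f 7 1 9
f 7 9 8
f 8 9 10
f 8 10 4
f 9 1 11
f 9 11 10
f 10 11 12
f 10 12 4
f 11 1 13
f 11 13 12
f 12 13 14
f 12 14 4
f 13 1 15
f 13 15 14
f 14 15 16
f 14 16 4
f 15 1 17
f 15 17 16
f 16 17 18
f 16 18 4
f 17 1 19
f 17 19 18
f 18 19 20
f 18 20 4
f 19 1 21
f 19 21 20
f 20 21 22
f 20 22 4
f 21 1 23
f 21 23 22
f 22 23 24
f 22 24 4
f 23 1 2
f 23 2 24
f 24 2 3
f 24 3 4
f 25 62 41
f 62 36 65
f 41 65 30
f 62 65 41
f 25 41 37
f 41 30 42
f 37 42 26
f 41 42 37
f 25 37 46
f 37 26 47
f 46 47 32
f 37 47 46
f 25 46 58
f 46 32 61
f 58 61 35
f 46 61 58
f 25 58 62
f 58 35 66
f 62 66 36
f 58 66 62
f 26 42 53
f 42 30 56
f 53 56 34
f 42 56 53
f 30 65 43
f 65 36 64
f 43 64 29
f 65 64 43
f 36 66 63
f 66 35 59
f 63 59 27
f 66 59 63
f 35 61 60
f 61 32 48
f 60 48 31
f 61 48 60
f 32 47 52
f 47 26 49
f 52 49 33
f 47 49 52
f 28 54 40
f 54 34 55
f 40 55 29
f 54 55 40
f 28 40 38
f 40 29 39
f 38 39 27
f 40 39 38
f 28 38 45
f 38 27 44
f 45 44 31
f 38 44 45
f 28 45 50
f 45 31 51
f 50 51 33
f 45 51 50
f 28 50 54
f 50 33 57
f 54 57 34
f 50 57 54
f 29 55 43
f 55 34 56
f 43 56 30
f 55 56 43
f 27 39 63
f 39 29 64
f 63 64 36
f 39 64 63
f 31 44 60
f 44 27 59
f 60 59 35
f 44 59 60
f 33 51 52
f 51 31 48
f 52 48 32
f 51 48 52
f 34 57 53
f 57 33 49
f 53 49 26
f 57 49 53



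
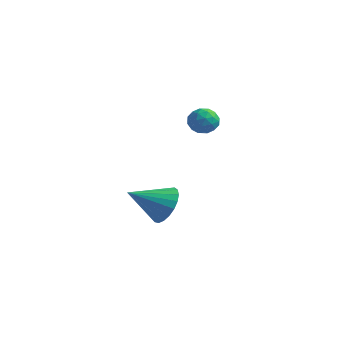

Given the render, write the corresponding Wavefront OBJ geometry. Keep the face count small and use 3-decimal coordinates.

v -2.198 -2.854 -3.296
v -1.675 -3.529 -3.796
v -3.062 -4.186 -2.404
v -1.437 -3.463 -3.467
v -1.33 -3.292 -3.108
v -1.374 -3.045 -2.782
v -1.56 -2.765 -2.544
v -1.857 -2.501 -2.437
v -2.212 -2.297 -2.478
v -2.566 -2.19 -2.66
v -2.855 -2.198 -2.952
v -3.031 -2.32 -3.304
v -3.063 -2.533 -3.654
v -2.946 -2.803 -3.943
v -2.699 -3.081 -4.119
v -2.366 -3.32 -4.153
v -2.003 -3.479 -4.039
v -0.114 -2.252 2.245
v 0.284 -2.807 2.207
v -0.824 -2.713 1.533
v -0.426 -3.268 1.495
v -0.766 -3.129 2.072
v -0.327 -2.844 2.512
v -0.213 -2.676 1.228
v 0.226 -2.391 1.668
v 0.222 -3.069 1.579
v -0.119 -3.349 2.1
v -0.421 -2.171 1.64
v -0.762 -2.451 2.161
v 0.147 -2.489 2.289
v -0.687 -3.031 1.451
v -0.887 -2.949 1.79
v -0.653 -3.275 1.768
v -0.212 -2.511 2.468
v 0.022 -2.837 2.446
v -0.595 -3.026 2.366
v -0.562 -2.683 1.294
v -0.328 -3.009 1.272
v 0.113 -2.245 1.972
v 0.347 -2.571 1.95
v 0.055 -2.494 1.374
v 0.345 -2.969 1.897
v -0.072 -3.24 1.479
v 0.053 -2.892 1.322
v 0.311 -2.725 1.58
v 0.144 -3.134 2.204
v -0.273 -3.404 1.785
v -0.473 -3.323 2.124
v -0.215 -3.156 2.383
v 0.108 -3.288 1.834
v -0.267 -2.116 1.955
v -0.684 -2.386 1.536
v -0.325 -2.364 1.357
v -0.067 -2.197 1.616
v -0.468 -2.28 2.261
v -0.885 -2.551 1.843
v -0.851 -2.795 2.16
v -0.593 -2.628 2.418
v -0.648 -2.232 1.906
f 2 1 4
f 2 4 3
f 4 1 5
f 4 5 3
f 5 1 6
f 5 6 3
f 6 1 7
f 6 7 3
f 7 1 8
f 7 8 3
f 8 1 9
f 8 9 3
f 9 1 10
f 9 10 3
f 10 1 11
f 10 11 3
f 11 1 12
f 11 12 3
f 12 1 13
f 12 13 3
f 13 1 14
f 13 14 3
f 14 1 15
f 14 15 3
f 15 1 16
f 15 16 3
f 16 1 17
f 16 17 3
f 17 1 2
f 17 2 3
f 18 55 34
f 55 29 58
f 34 58 23
f 55 58 34
f 18 34 30
f 34 23 35
f 30 35 19
f 34 35 30
f 18 30 39
f 30 19 40
f 39 40 25
f 30 40 39
f 18 39 51
f 39 25 54
f 51 54 28
f 39 54 51
f 18 51 55
f 51 28 59
f 55 59 29
f 51 59 55
f 19 35 46
f 35 23 49
f 46 49 27
f 35 49 46
f 23 58 36
f 58 29 57
f 36 57 22
f 58 57 36
f 29 59 56
f 59 28 52
f 56 52 20
f 59 52 56
f 28 54 53
f 54 25 41
f 53 41 24
f 54 41 53
f 25 40 45
f 40 19 42
f 45 42 26
f 40 42 45
f 21 47 33
f 47 27 48
f 33 48 22
f 47 48 33
f 21 33 31
f 33 22 32
f 31 32 20
f 33 32 31
f 21 31 38
f 31 20 37
f 38 37 24
f 31 37 38
f 21 38 43
f 38 24 44
f 43 44 26
f 38 44 43
f 21 43 47
f 43 26 50
f 47 50 27
f 43 50 47
f 22 48 36
f 48 27 49
f 36 49 23
f 48 49 36
f 20 32 56
f 32 22 57
f 56 57 29
f 32 57 56
f 24 37 53
f 37 20 52
f 53 52 28
f 37 52 53
f 26 44 45
f 44 24 41
f 45 41 25
f 44 41 45
f 27 50 46
f 50 26 42
f 46 42 19
f 50 42 46

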